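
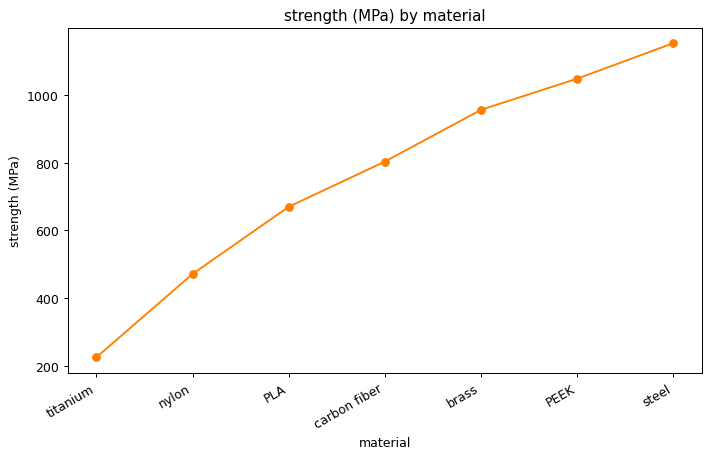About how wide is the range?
Max steel ≈ 1200, min titanium ≈ 200; range ≈ 1000.

≈ 1000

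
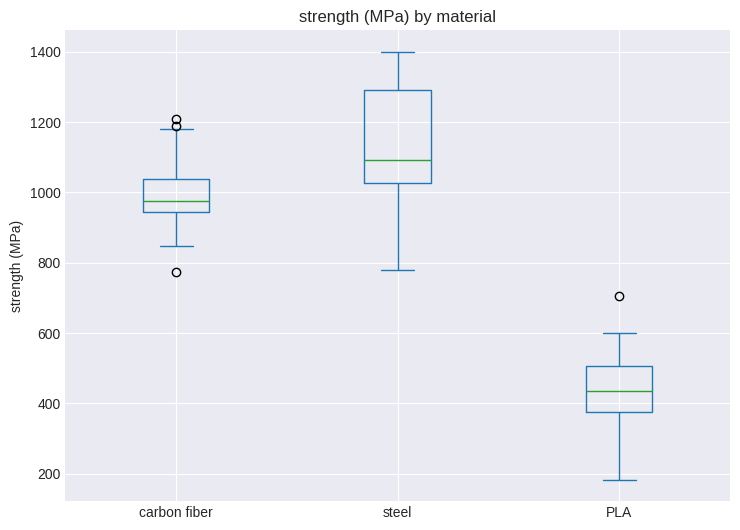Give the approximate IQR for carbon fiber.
Q3 ≈ 1000, Q1 ≈ 900; IQR ≈ 100.

≈ 100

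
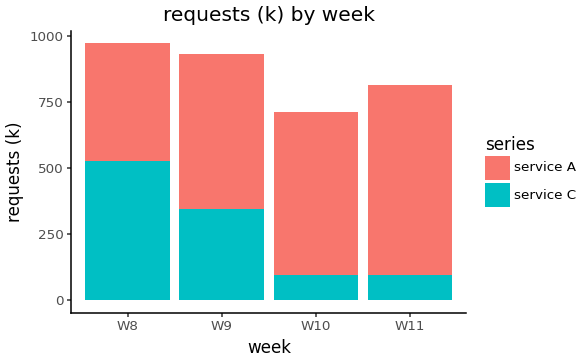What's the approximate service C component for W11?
≈ 100

service C top ≈ 100, bottom ≈ 0; segment ≈ 100.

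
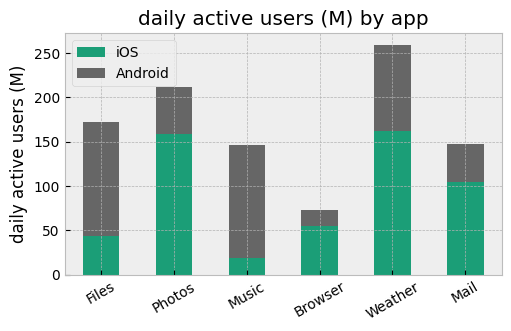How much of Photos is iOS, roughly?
iOS top ≈ 150, bottom ≈ 0; segment ≈ 150.

≈ 150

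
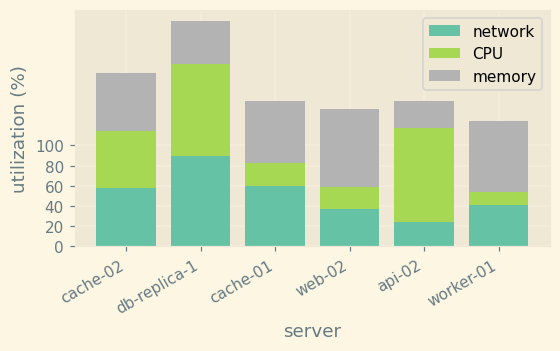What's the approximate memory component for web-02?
memory top ≈ 140, bottom ≈ 60; segment ≈ 80.

≈ 80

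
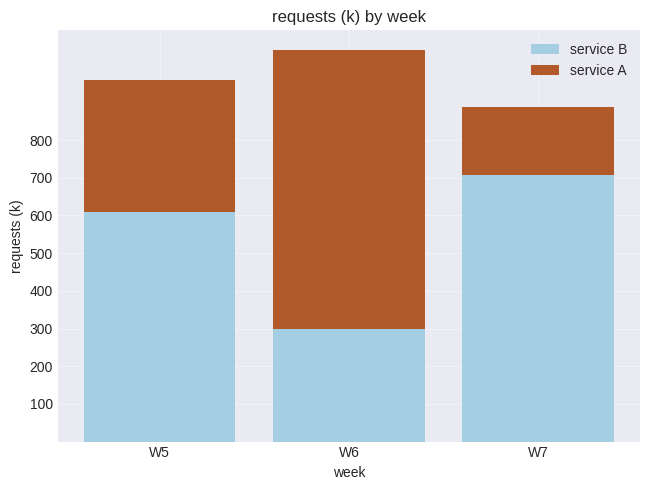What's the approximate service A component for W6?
≈ 700

service A top ≈ 1000, bottom ≈ 300; segment ≈ 700.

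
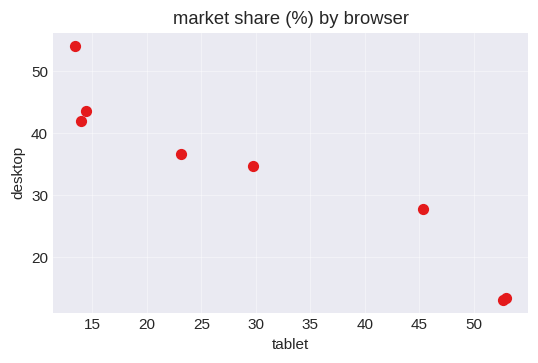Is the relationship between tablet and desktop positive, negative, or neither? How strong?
negative, strong

Points are negatively correlated; strong (|r| ≈ 1.0).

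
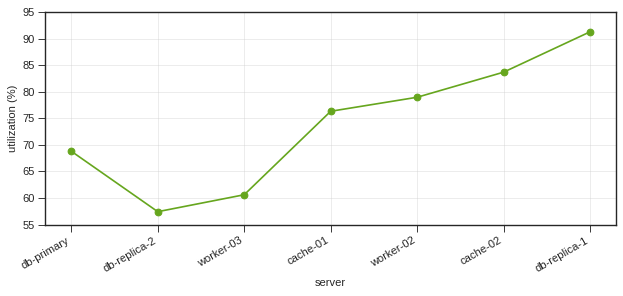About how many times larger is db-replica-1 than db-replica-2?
≈ 1.64×

db-replica-1 ≈ 90, db-replica-2 ≈ 55; 90/55 ≈ 1.64.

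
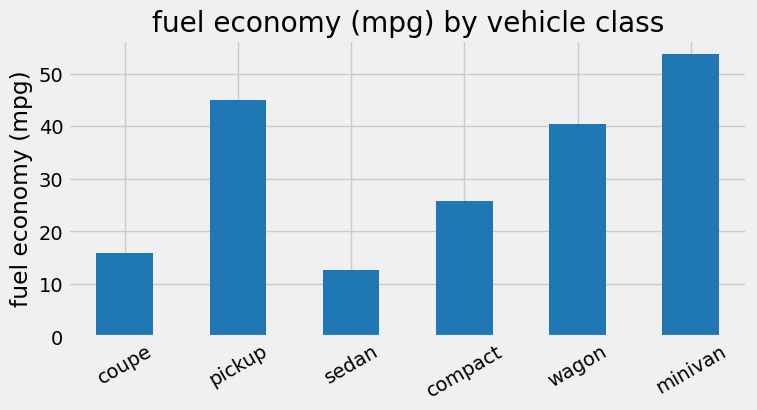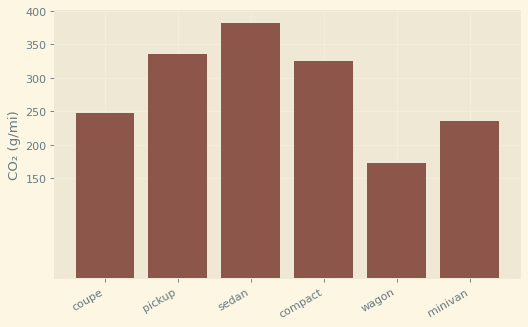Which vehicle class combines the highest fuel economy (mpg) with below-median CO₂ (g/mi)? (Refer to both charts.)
minivan

Chart 2 median CO₂ (g/mi) ≈ 300; below-median vehicle classes: coupe, wagon, minivan. Among those, minivan has the highest fuel economy (mpg) (≈ 55).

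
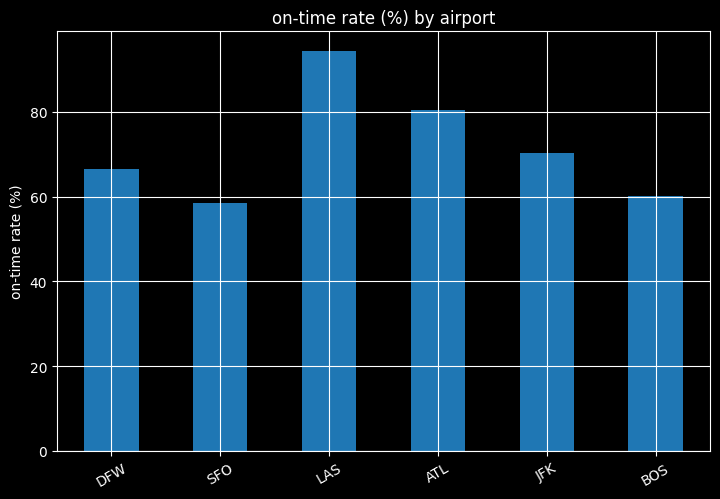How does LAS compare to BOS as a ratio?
≈ 1.5×

LAS ≈ 90, BOS ≈ 60; 90/60 ≈ 1.5.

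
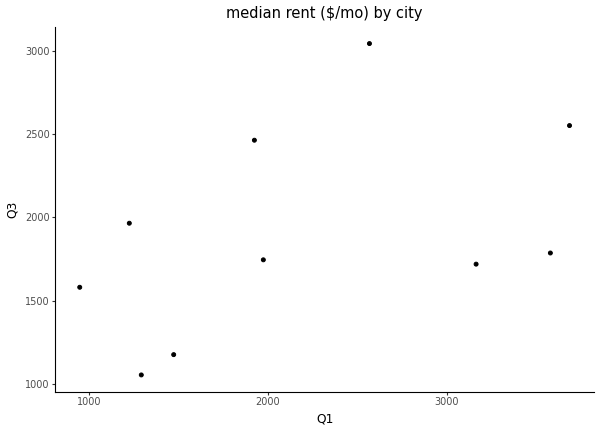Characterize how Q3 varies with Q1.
positive, moderate

Points are positively correlated; moderate (|r| ≈ 0.5).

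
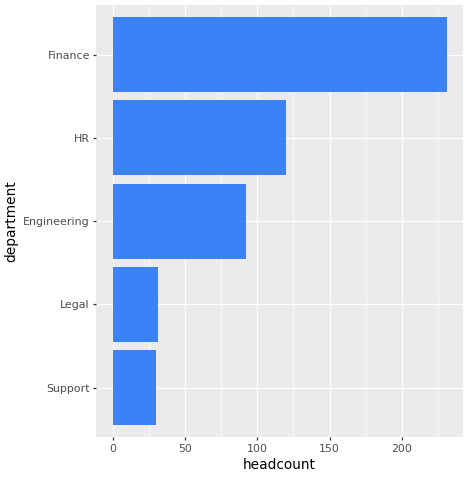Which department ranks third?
Engineering

Top 4: Finance ≈ 240, HR ≈ 120, Engineering ≈ 100, Legal ≈ 40.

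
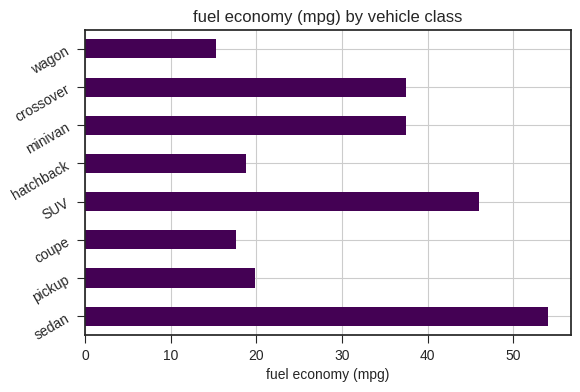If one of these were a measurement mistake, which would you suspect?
sedan

sedan ≈ 55; the rest sit between ≈ 15 and ≈ 45.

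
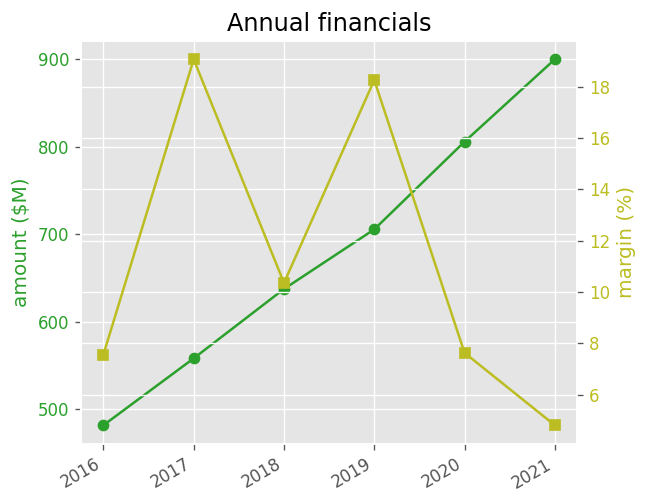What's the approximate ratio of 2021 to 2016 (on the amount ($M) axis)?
≈ 1.8×

2021 ≈ 900, 2016 ≈ 500; 900/500 ≈ 1.8.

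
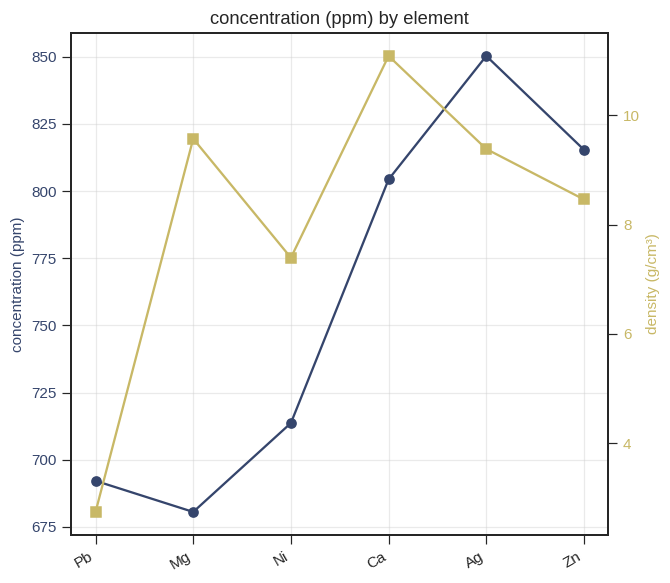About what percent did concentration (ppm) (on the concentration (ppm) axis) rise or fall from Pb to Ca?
≈ +14.3%

Pb ≈ 700, Ca ≈ 800; (800 − 700) / 700 ≈ +14.3%.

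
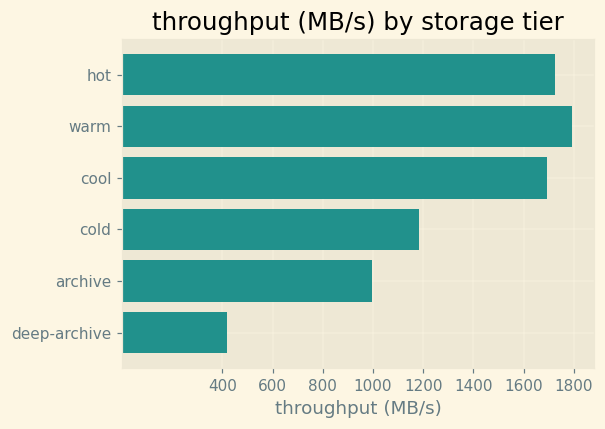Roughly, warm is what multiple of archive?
≈ 1.8×

warm ≈ 1800, archive ≈ 1000; 1800/1000 ≈ 1.8.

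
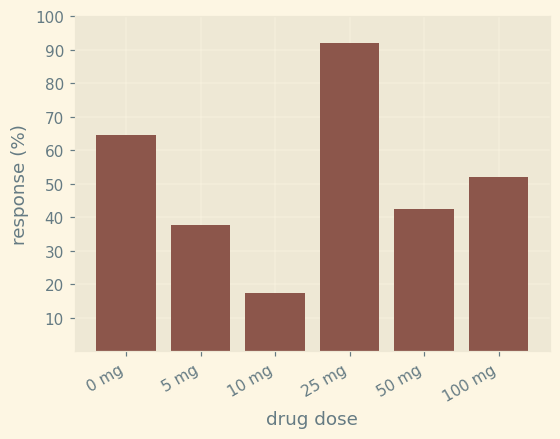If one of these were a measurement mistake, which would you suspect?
25 mg ≈ 90; the rest sit between ≈ 20 and ≈ 60.

25 mg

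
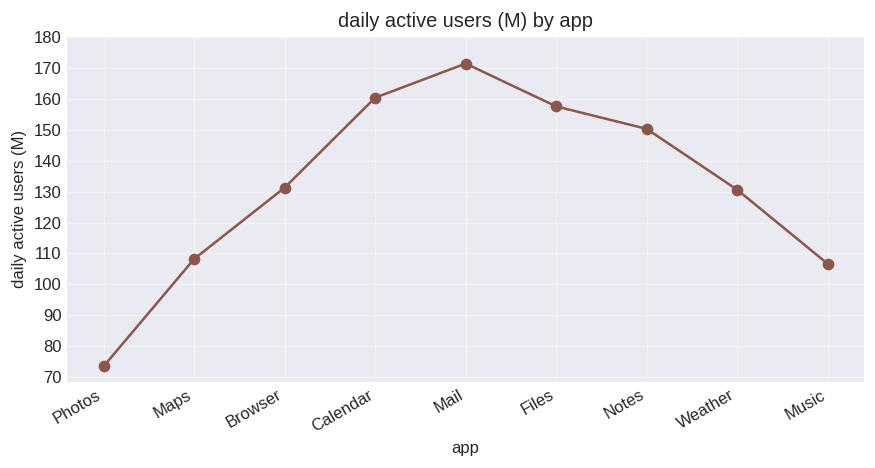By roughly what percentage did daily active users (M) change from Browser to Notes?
Browser ≈ 130, Notes ≈ 150; (150 − 130) / 130 ≈ +15.4%.

≈ +15.4%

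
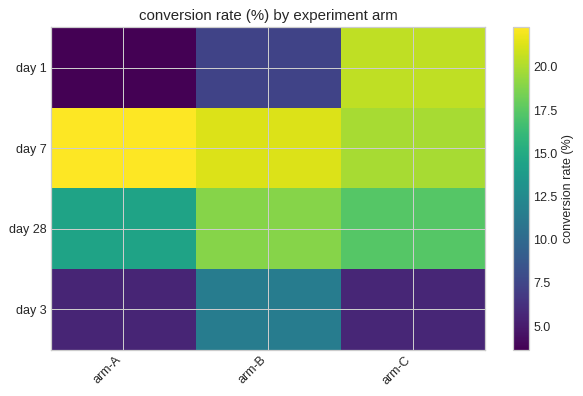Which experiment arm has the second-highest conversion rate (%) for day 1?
arm-B

Top 3 for day 1: arm-C ≈ 20, arm-B ≈ 8, arm-A ≈ 4.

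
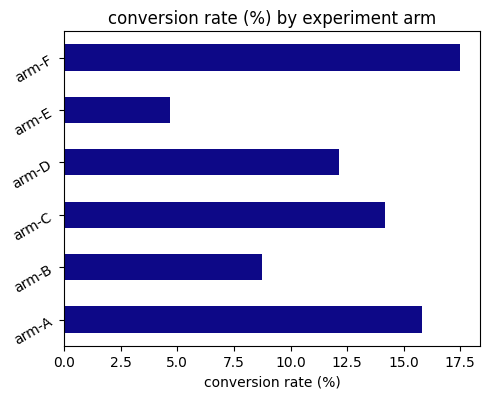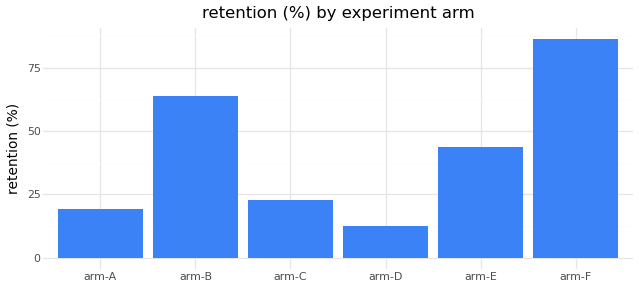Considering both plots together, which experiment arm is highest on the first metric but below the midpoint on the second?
Chart 2 median retention (%) ≈ 30; below-median experiment arms: arm-A, arm-C, arm-D. Among those, arm-A has the highest conversion rate (%) (≈ 16).

arm-A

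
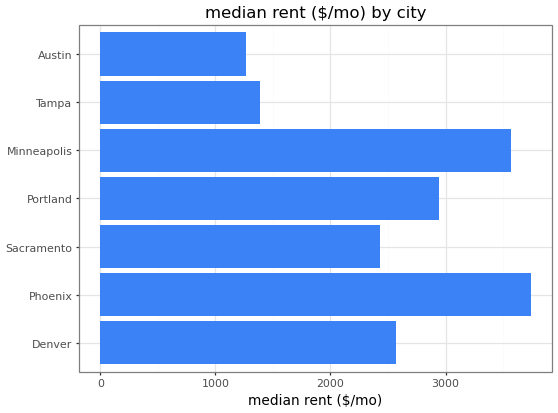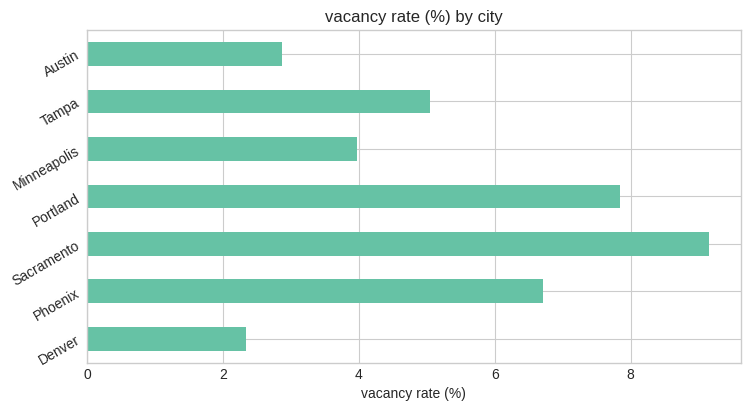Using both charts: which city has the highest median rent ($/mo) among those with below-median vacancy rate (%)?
Minneapolis

Chart 2 median vacancy rate (%) ≈ 5; below-median cities: Denver, Minneapolis, Austin. Among those, Minneapolis has the highest median rent ($/mo) (≈ 3500).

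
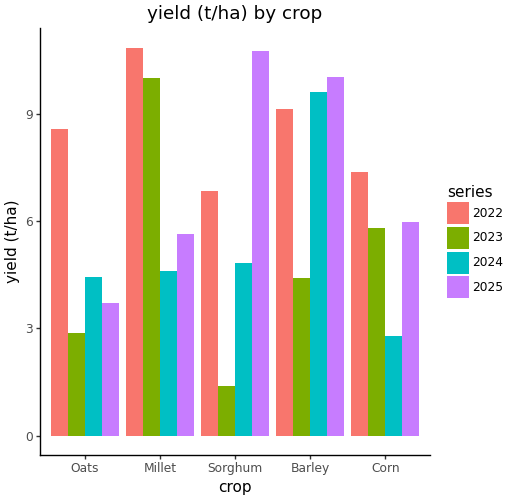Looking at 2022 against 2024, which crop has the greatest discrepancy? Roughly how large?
Millet, ≈ 6 t/ha

Millet: 2022 ≈ 11, 2024 ≈ 5 → gap ≈ 6. Next-largest (Corn) is only ≈ 4.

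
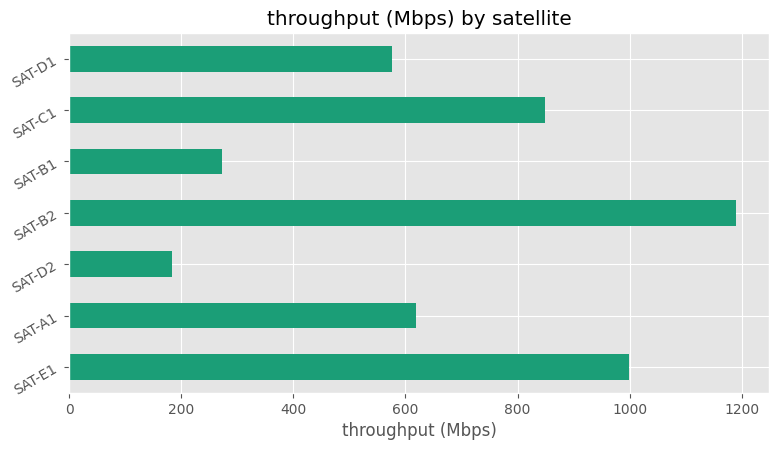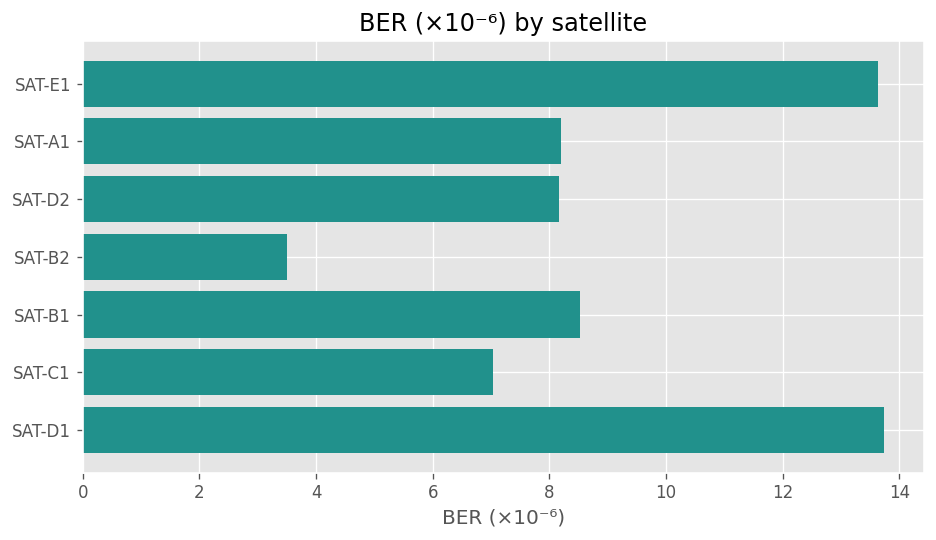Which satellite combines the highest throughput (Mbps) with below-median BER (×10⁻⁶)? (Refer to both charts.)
Chart 2 median BER (×10⁻⁶) ≈ 8; below-median satellites: SAT-D2, SAT-B2, SAT-C1. Among those, SAT-B2 has the highest throughput (Mbps) (≈ 1200).

SAT-B2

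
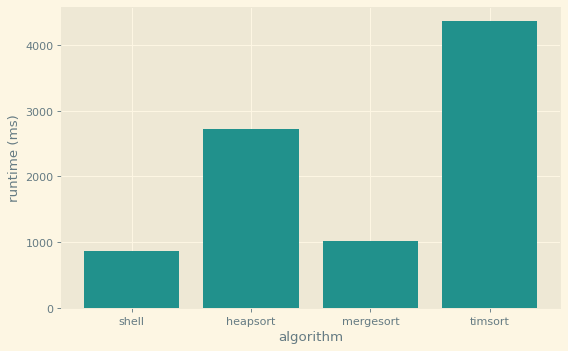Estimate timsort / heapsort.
≈ 1.8×

timsort ≈ 4500, heapsort ≈ 2500; 4500/2500 ≈ 1.8.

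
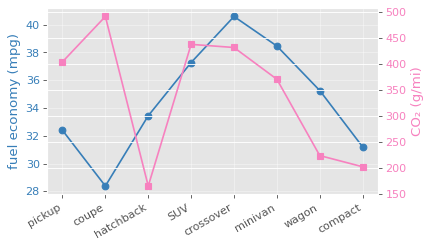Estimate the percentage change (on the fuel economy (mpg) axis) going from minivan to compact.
minivan ≈ 38, compact ≈ 32; (32 − 38) / 38 ≈ -15.8%.

≈ -15.8%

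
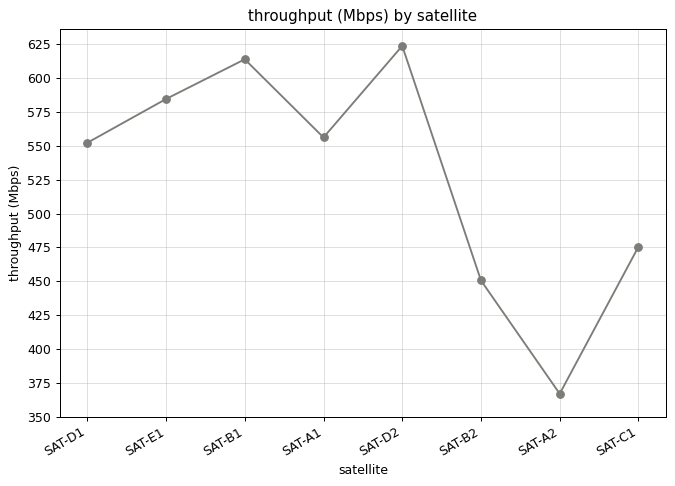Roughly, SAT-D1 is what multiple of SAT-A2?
≈ 1.47×

SAT-D1 ≈ 550, SAT-A2 ≈ 375; 550/375 ≈ 1.47.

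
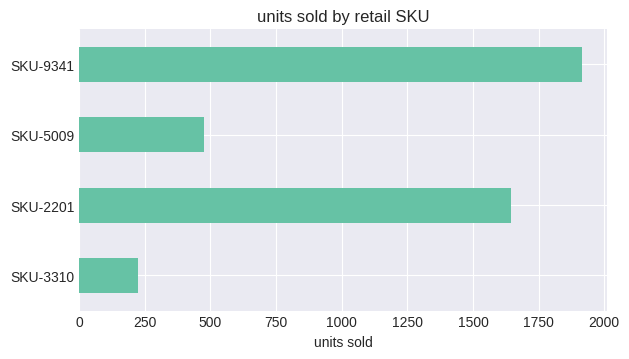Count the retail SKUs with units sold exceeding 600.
2

Above 600: SKU-2201, SKU-9341.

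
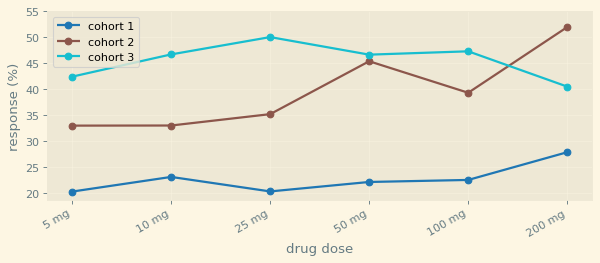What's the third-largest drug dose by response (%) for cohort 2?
Top 4 for cohort 2: 200 mg ≈ 50, 50 mg ≈ 45, 100 mg ≈ 40, 25 mg ≈ 35.

100 mg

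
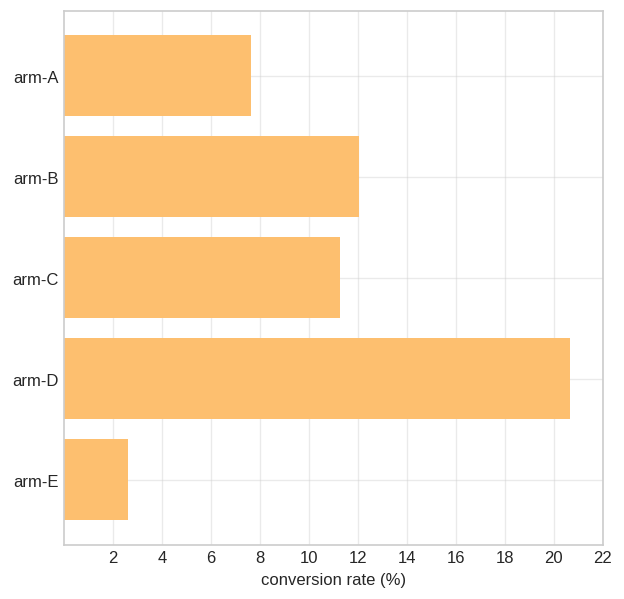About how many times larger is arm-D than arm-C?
arm-D ≈ 20, arm-C ≈ 12; 20/12 ≈ 1.67.

≈ 1.67×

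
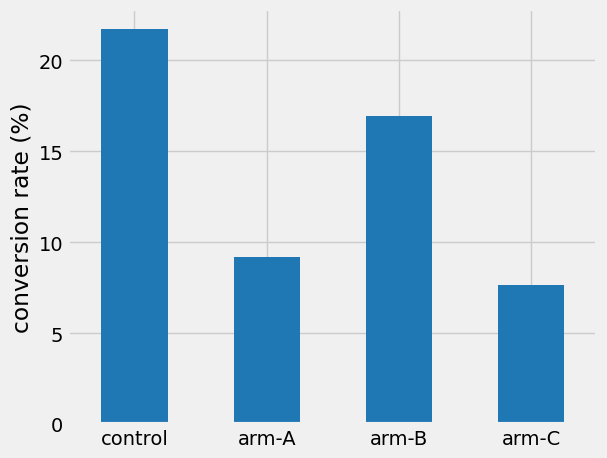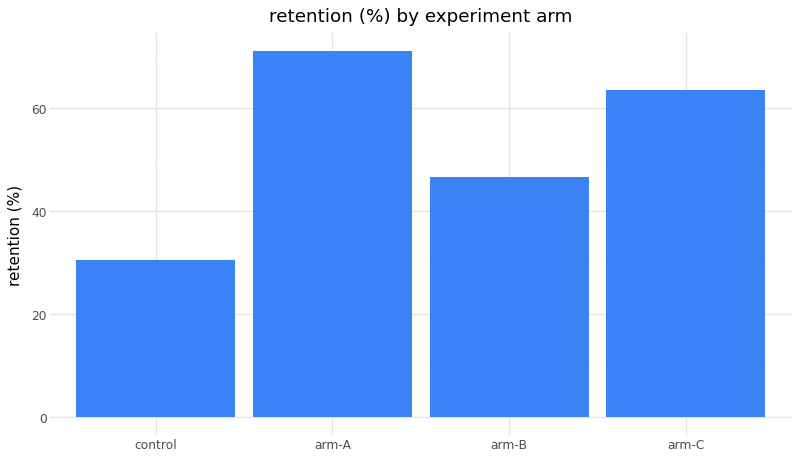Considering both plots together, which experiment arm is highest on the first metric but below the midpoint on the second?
control

Chart 2 median retention (%) ≈ 60; below-median experiment arms: control, arm-B. Among those, control has the highest conversion rate (%) (≈ 22).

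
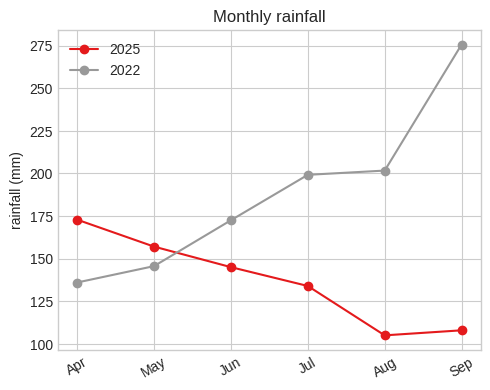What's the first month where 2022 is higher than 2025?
May: 2022 ≈ 140 vs 2025 ≈ 160 (not yet); Jun: 2022 ≈ 180 vs 2025 ≈ 140 (first crossover).

Jun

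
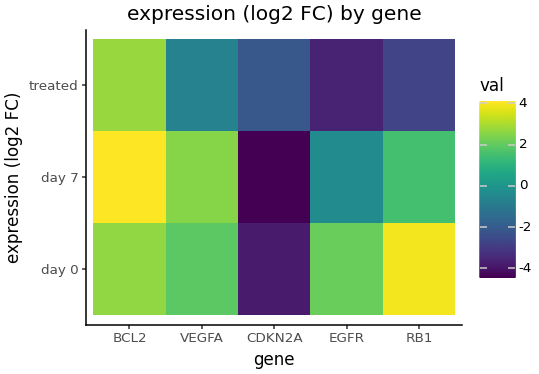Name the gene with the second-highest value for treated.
Top 3 for treated: BCL2 ≈ 3, VEGFA ≈ -1, CDKN2A ≈ -2.

VEGFA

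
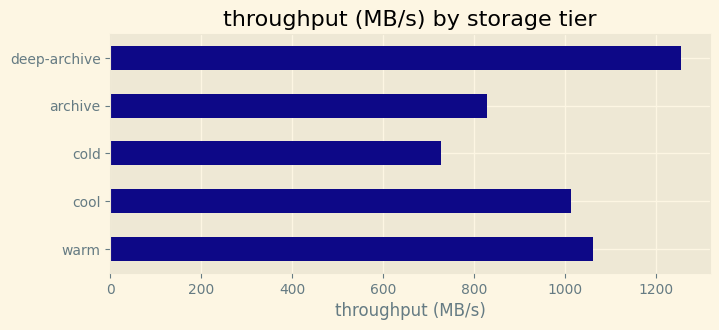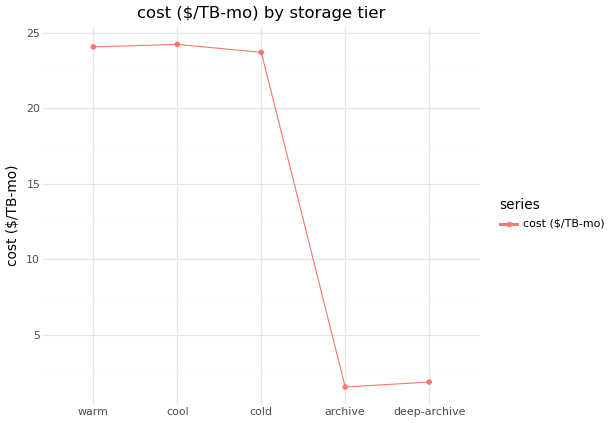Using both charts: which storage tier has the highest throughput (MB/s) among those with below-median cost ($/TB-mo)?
deep-archive

Chart 2 median cost ($/TB-mo) ≈ 25; below-median storage tiers: archive, deep-archive. Among those, deep-archive has the highest throughput (MB/s) (≈ 1200).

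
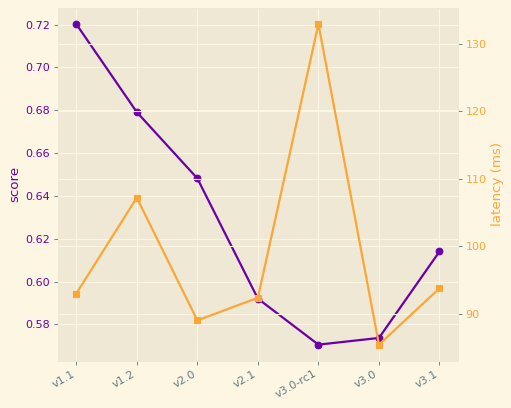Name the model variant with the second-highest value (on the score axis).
Top 3 (on the score axis): v1.1 ≈ 0.72, v1.2 ≈ 0.68, v2.0 ≈ 0.64.

v1.2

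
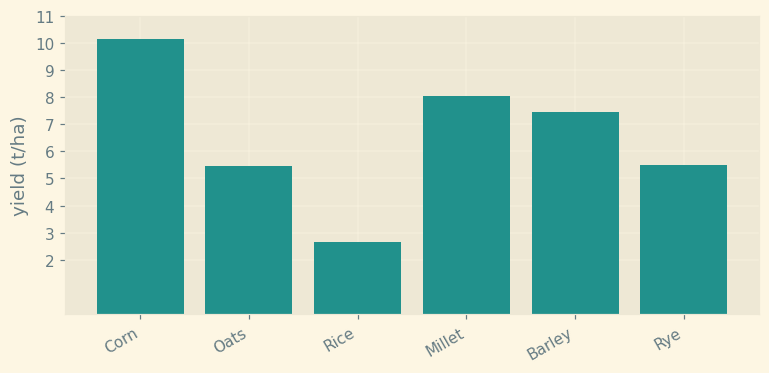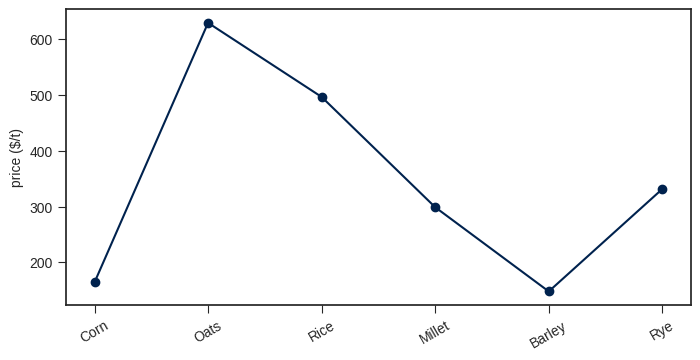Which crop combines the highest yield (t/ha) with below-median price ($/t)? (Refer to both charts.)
Corn

Chart 2 median price ($/t) ≈ 300; below-median crops: Corn, Millet, Barley. Among those, Corn has the highest yield (t/ha) (≈ 10).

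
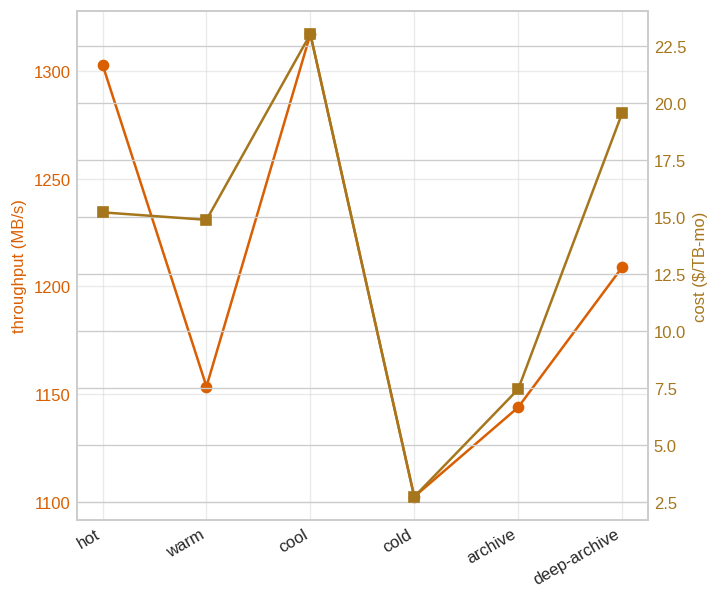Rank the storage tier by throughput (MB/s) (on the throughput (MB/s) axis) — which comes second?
Top 3 (on the throughput (MB/s) axis): cool ≈ 1320, hot ≈ 1300, deep-archive ≈ 1200.

hot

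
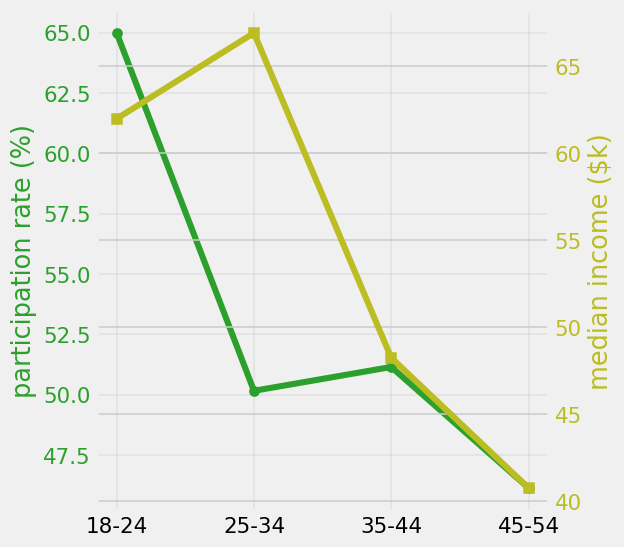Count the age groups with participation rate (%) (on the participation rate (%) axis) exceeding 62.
1

Above 62: 18-24.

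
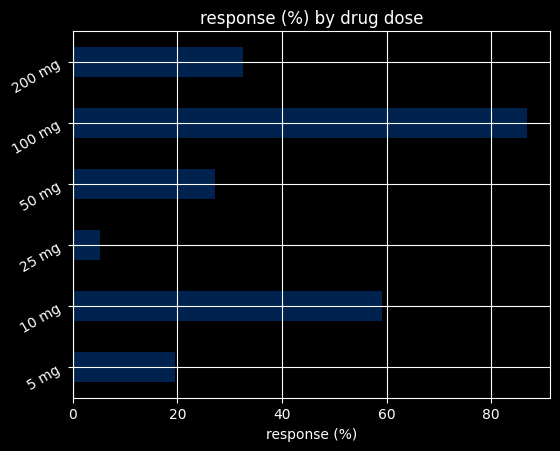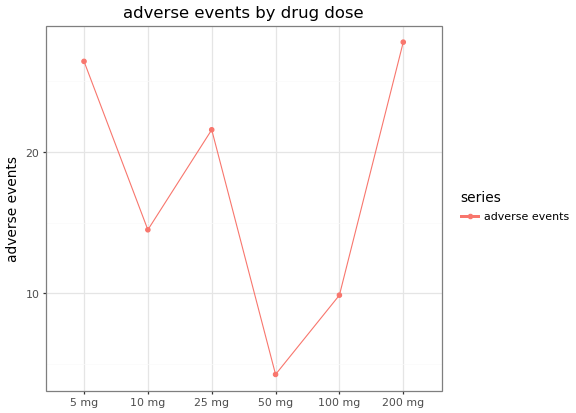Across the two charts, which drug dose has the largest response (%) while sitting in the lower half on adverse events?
100 mg

Chart 2 median adverse events ≈ 20; below-median drug doses: 10 mg, 50 mg, 100 mg. Among those, 100 mg has the highest response (%) (≈ 90).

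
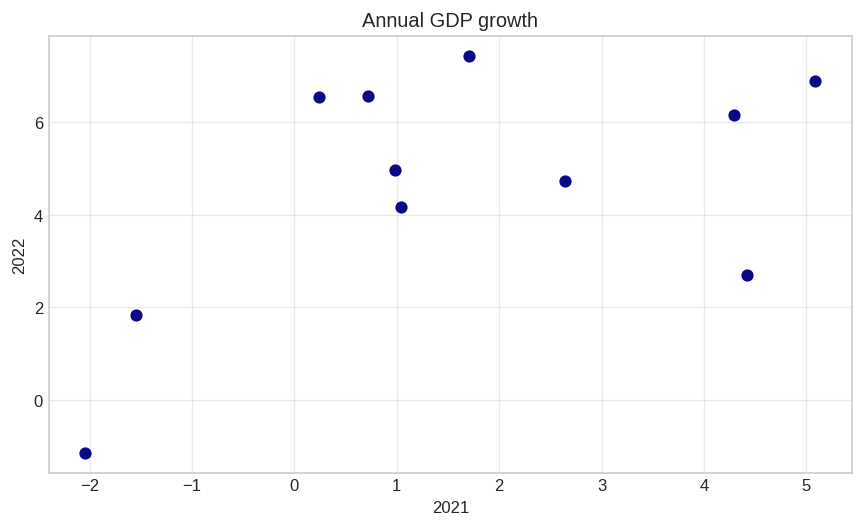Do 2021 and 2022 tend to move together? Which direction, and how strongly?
positive, moderate

Points are positively correlated; moderate (|r| ≈ 0.5).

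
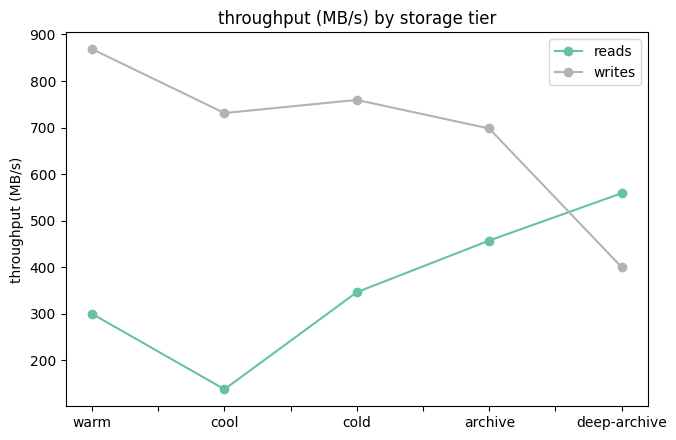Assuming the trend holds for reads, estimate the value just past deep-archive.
Last three: 300, 500, 600 → slope ≈ 150/step → next ≈ 750.

≈ 750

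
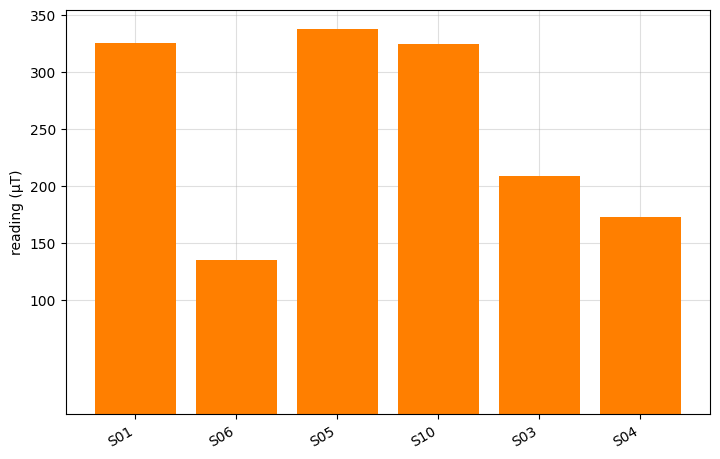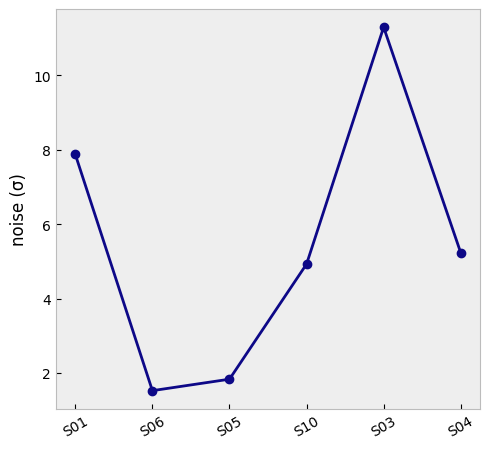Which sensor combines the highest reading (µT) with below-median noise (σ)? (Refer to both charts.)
S05

Chart 2 median noise (σ) ≈ 6; below-median sensors: S06, S05, S10. Among those, S05 has the highest reading (µT) (≈ 350).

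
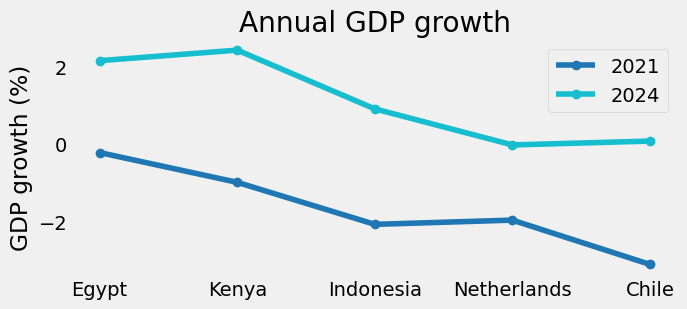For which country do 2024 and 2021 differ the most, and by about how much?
Kenya, ≈ 3.5 %

Kenya: 2024 ≈ 2.5, 2021 ≈ -1.0 → gap ≈ 3.5. Next-largest (Chile) is only ≈ 3.0.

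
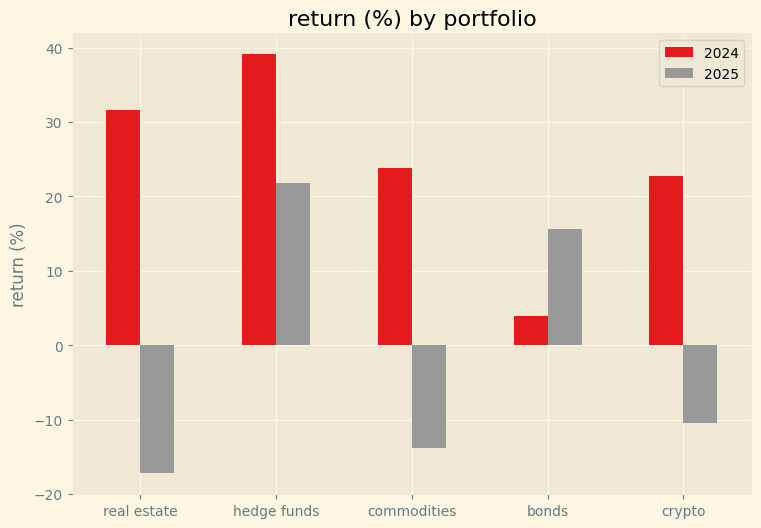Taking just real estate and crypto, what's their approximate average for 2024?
(30 + 25) / 2 ≈ 28.

≈ 28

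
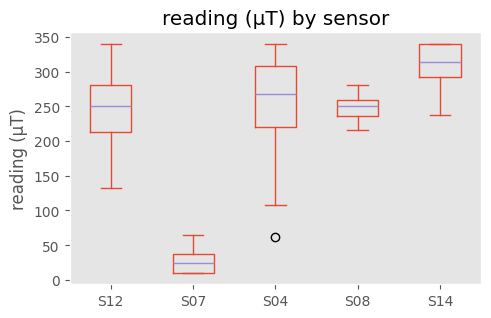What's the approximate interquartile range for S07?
≈ 25

Q3 ≈ 25, Q1 ≈ 0; IQR ≈ 25.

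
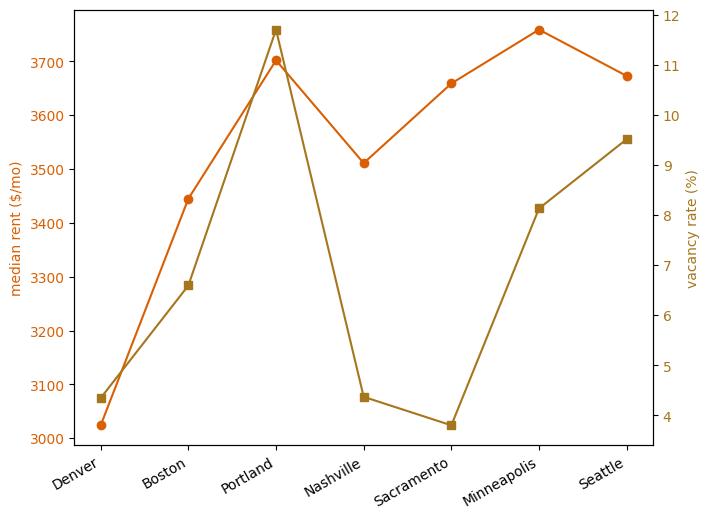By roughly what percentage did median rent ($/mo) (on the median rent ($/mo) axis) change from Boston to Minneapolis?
Boston ≈ 3400, Minneapolis ≈ 3800; (3800 − 3400) / 3400 ≈ +11.8%.

≈ +11.8%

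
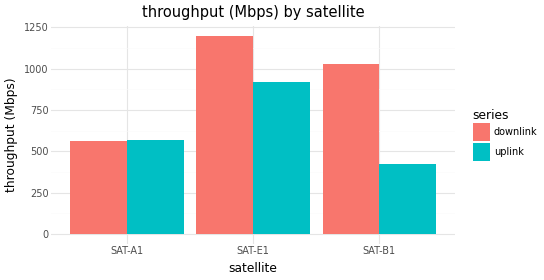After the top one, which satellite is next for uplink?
Top 3 for uplink: SAT-E1 ≈ 900, SAT-A1 ≈ 600, SAT-B1 ≈ 400.

SAT-A1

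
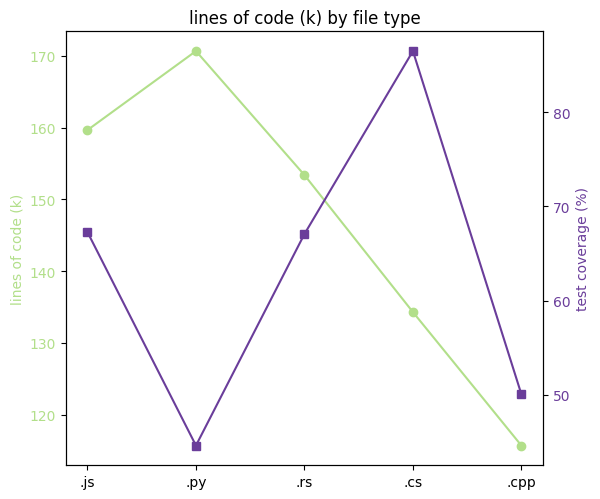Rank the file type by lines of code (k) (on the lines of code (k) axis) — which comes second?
.js

Top 3 (on the lines of code (k) axis): .py ≈ 170, .js ≈ 160, .rs ≈ 155.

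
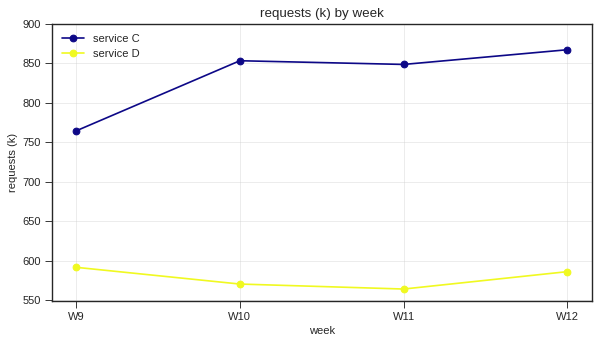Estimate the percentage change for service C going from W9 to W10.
W9 ≈ 750, W10 ≈ 850; (850 − 750) / 750 ≈ +13.3%.

≈ +13.3%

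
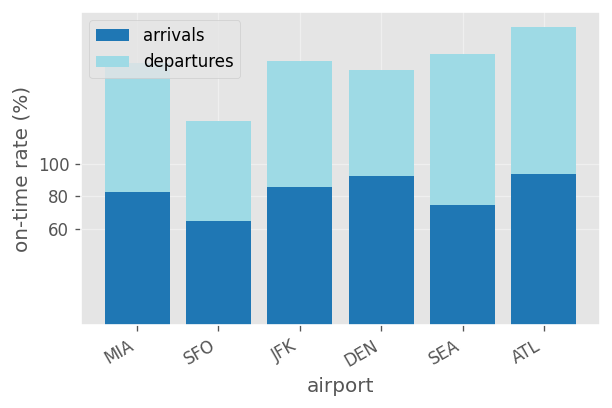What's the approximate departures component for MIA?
departures top ≈ 160, bottom ≈ 80; segment ≈ 80.

≈ 80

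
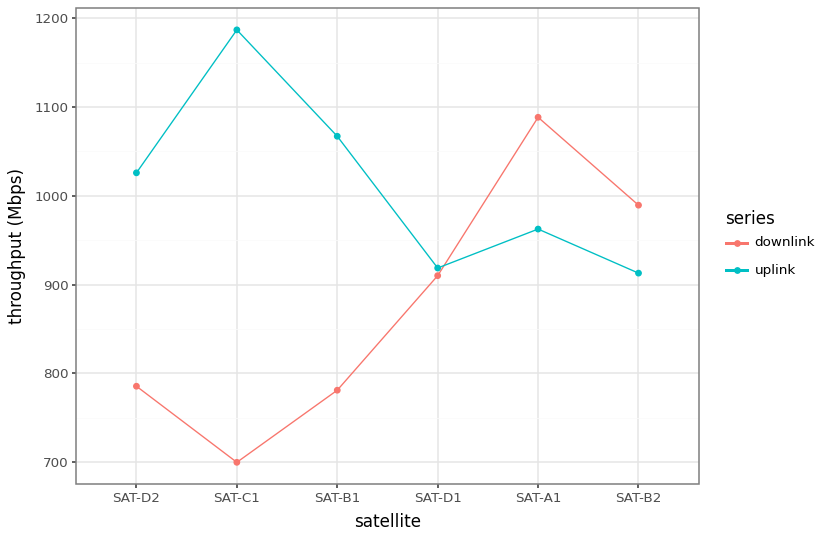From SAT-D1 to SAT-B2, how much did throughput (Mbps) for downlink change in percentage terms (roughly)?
≈ +11.1%

SAT-D1 ≈ 900, SAT-B2 ≈ 1000; (1000 − 900) / 900 ≈ +11.1%.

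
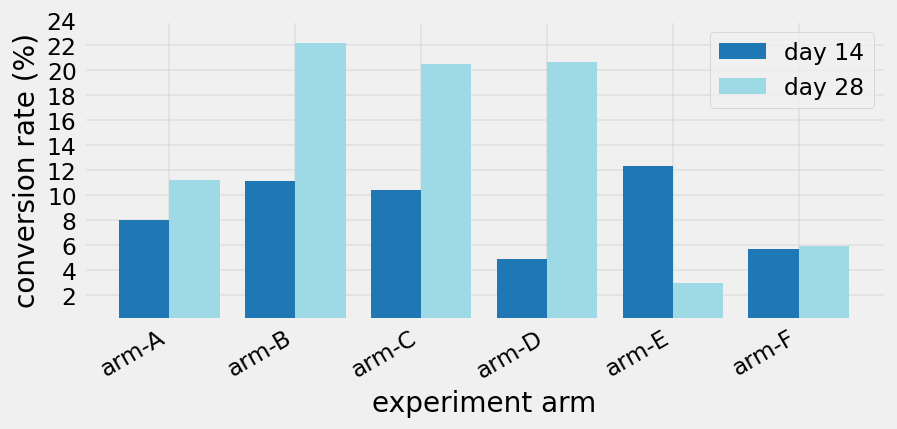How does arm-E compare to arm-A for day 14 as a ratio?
≈ 1.5×

arm-E ≈ 12, arm-A ≈ 8; 12/8 ≈ 1.5.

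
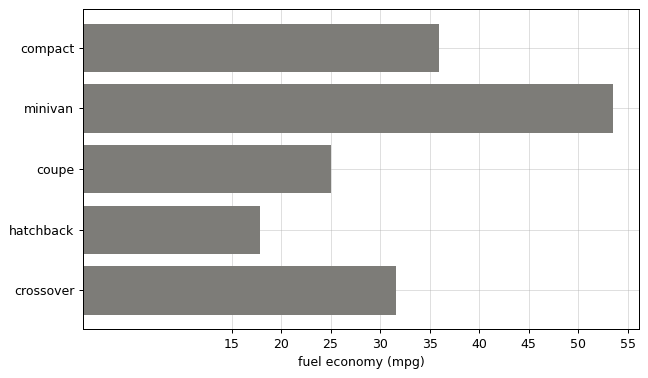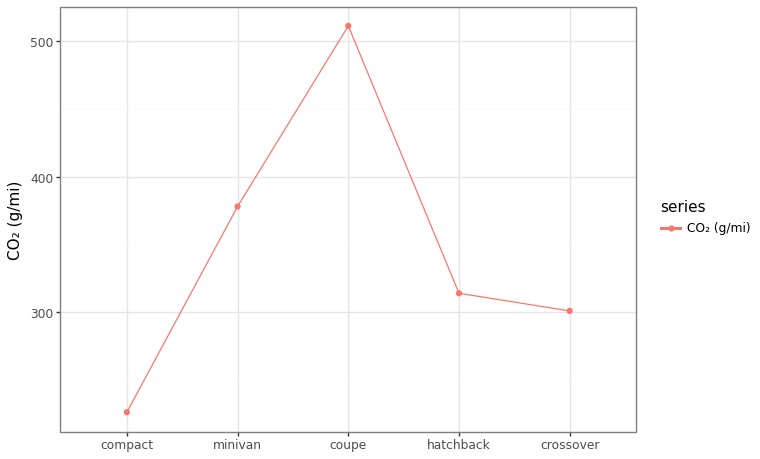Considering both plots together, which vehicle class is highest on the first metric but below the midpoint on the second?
compact

Chart 2 median CO₂ (g/mi) ≈ 300; below-median vehicle classes: compact, crossover. Among those, compact has the highest fuel economy (mpg) (≈ 35).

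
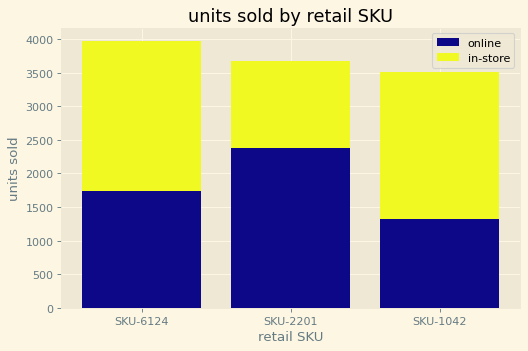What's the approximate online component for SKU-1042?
≈ 1500

online top ≈ 1500, bottom ≈ 0; segment ≈ 1500.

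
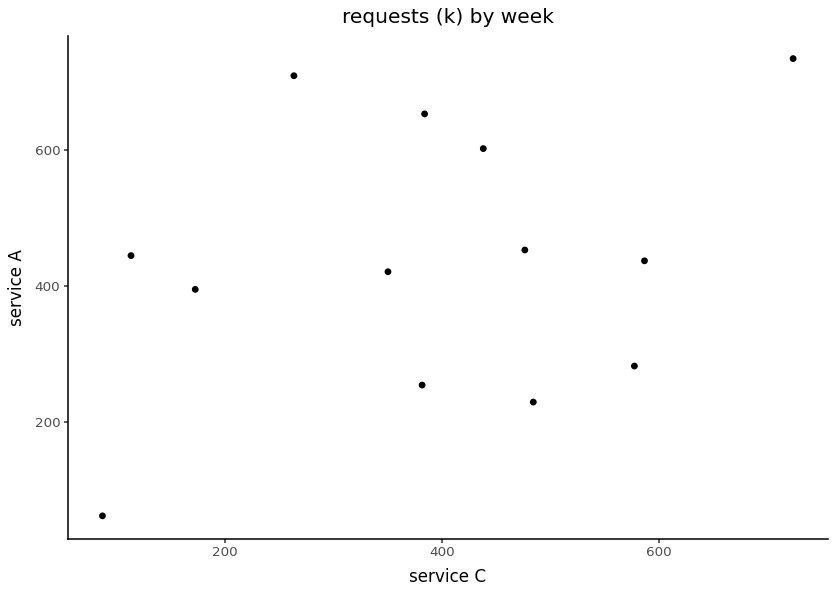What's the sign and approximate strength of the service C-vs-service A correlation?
Points are positively correlated; weak (|r| ≈ 0.3).

positive, weak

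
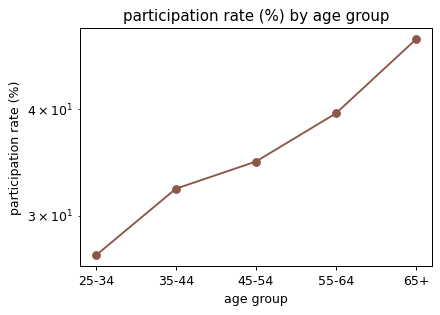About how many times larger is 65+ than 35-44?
≈ 1.5×

65+ ≈ 48, 35-44 ≈ 32; 48/32 ≈ 1.5.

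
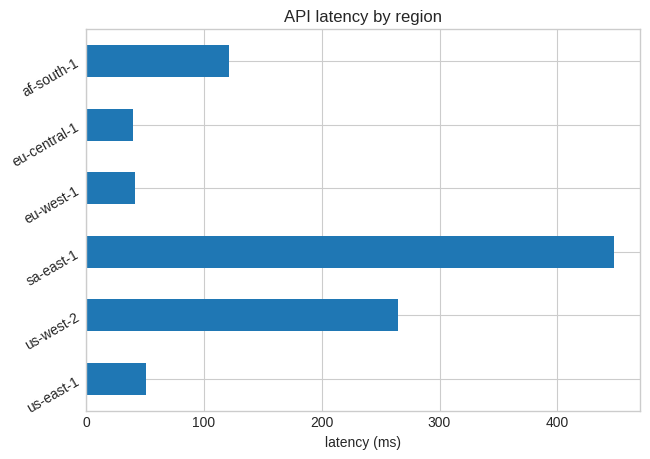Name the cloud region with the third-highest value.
af-south-1

Top 4: sa-east-1 ≈ 450, us-west-2 ≈ 250, af-south-1 ≈ 100, us-east-1 ≈ 50.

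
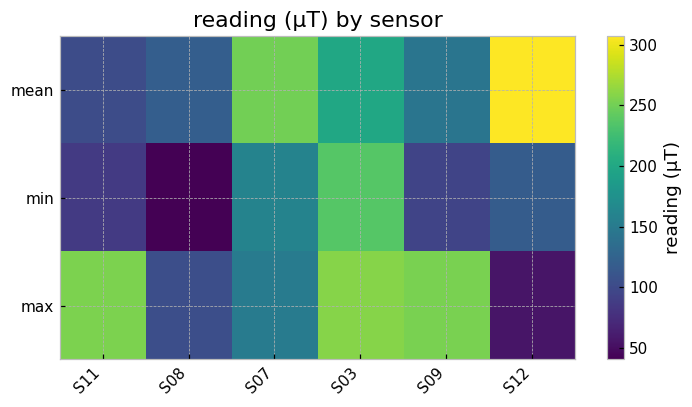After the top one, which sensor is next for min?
Top 3 for min: S03 ≈ 225, S07 ≈ 150, S12 ≈ 125.

S07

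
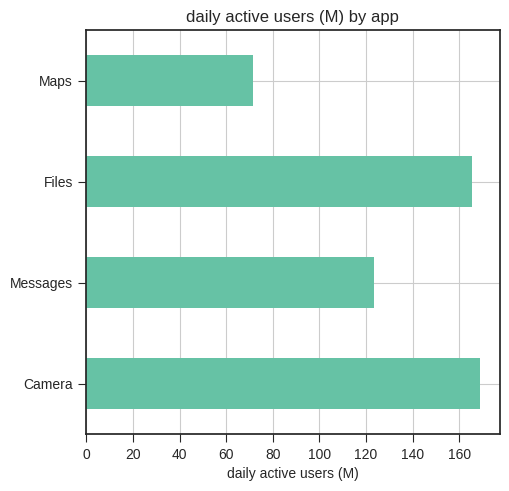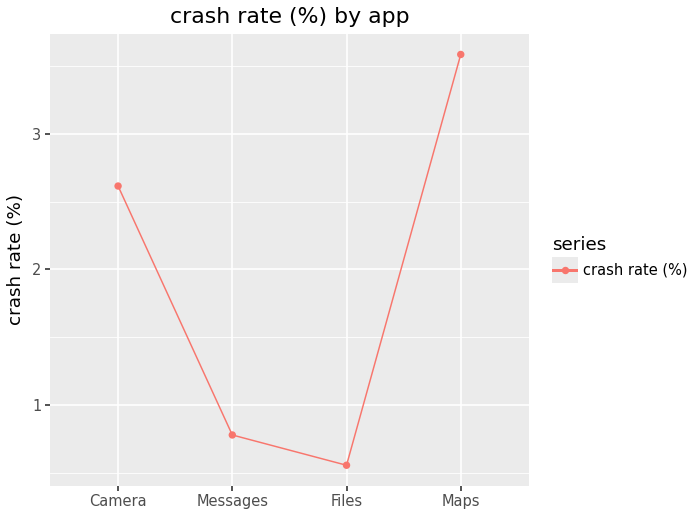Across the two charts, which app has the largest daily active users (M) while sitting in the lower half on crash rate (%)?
Chart 2 median crash rate (%) ≈ 1.5; below-median apps: Messages, Files. Among those, Files has the highest daily active users (M) (≈ 160).

Files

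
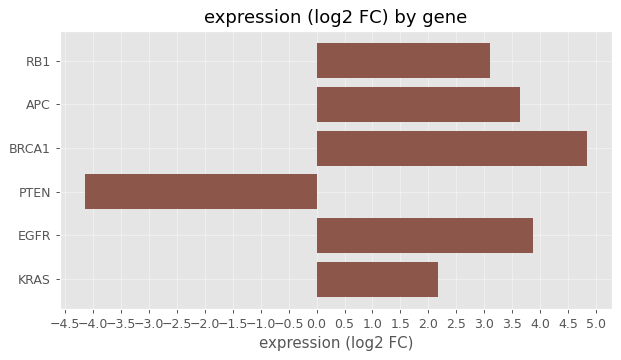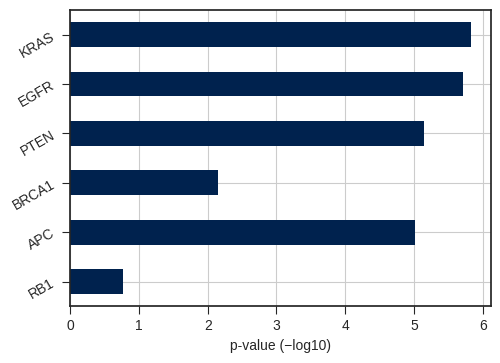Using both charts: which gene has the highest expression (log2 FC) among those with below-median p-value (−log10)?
BRCA1

Chart 2 median p-value (−log10) ≈ 5; below-median genes: RB1, APC, BRCA1. Among those, BRCA1 has the highest expression (log2 FC) (≈ 5).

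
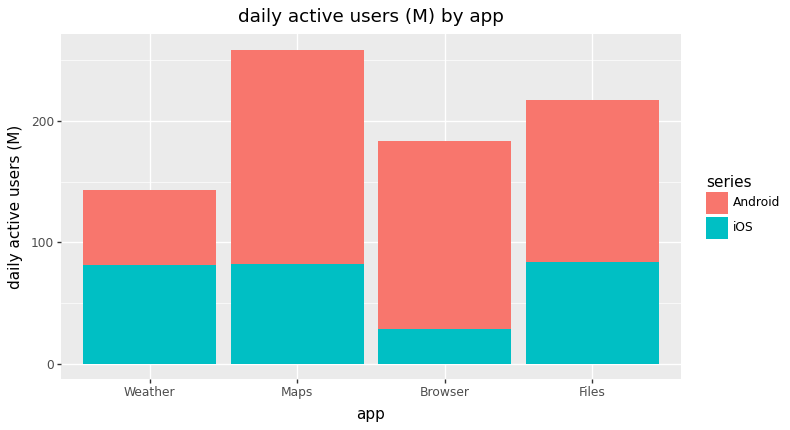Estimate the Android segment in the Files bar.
≈ 150

Android top ≈ 225, bottom ≈ 75; segment ≈ 150.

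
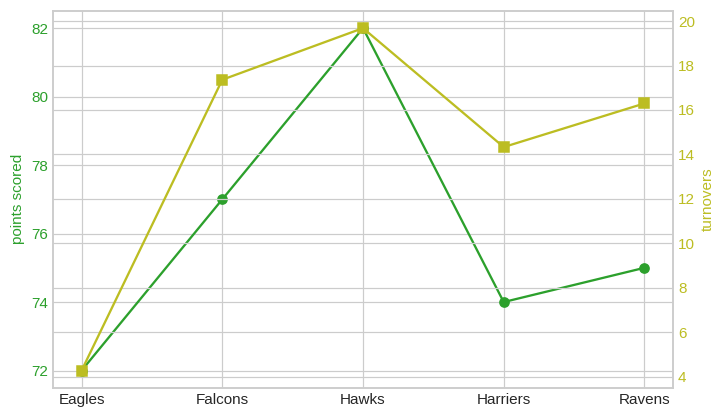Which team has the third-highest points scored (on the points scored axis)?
Top 4 (on the points scored axis): Hawks ≈ 82, Falcons ≈ 77, Ravens ≈ 75, Harriers ≈ 74.

Ravens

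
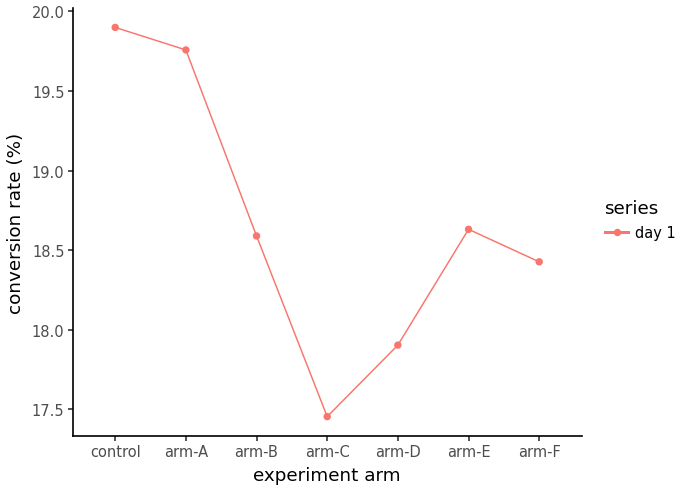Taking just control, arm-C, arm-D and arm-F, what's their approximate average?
≈ 18.5

(20.0 + 17.5 + 18.0 + 18.5) / 4 ≈ 18.5.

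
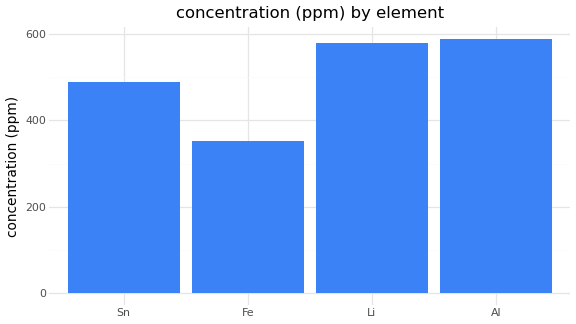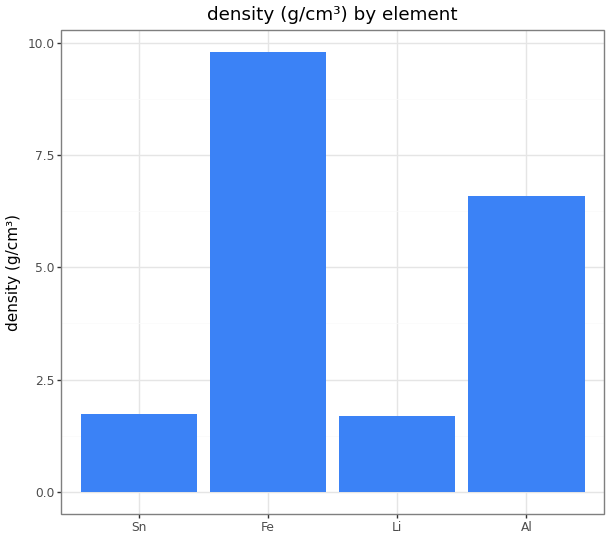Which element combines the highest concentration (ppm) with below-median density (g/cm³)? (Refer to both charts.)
Chart 2 median density (g/cm³) ≈ 4; below-median elements: Sn, Li. Among those, Li has the highest concentration (ppm) (≈ 600).

Li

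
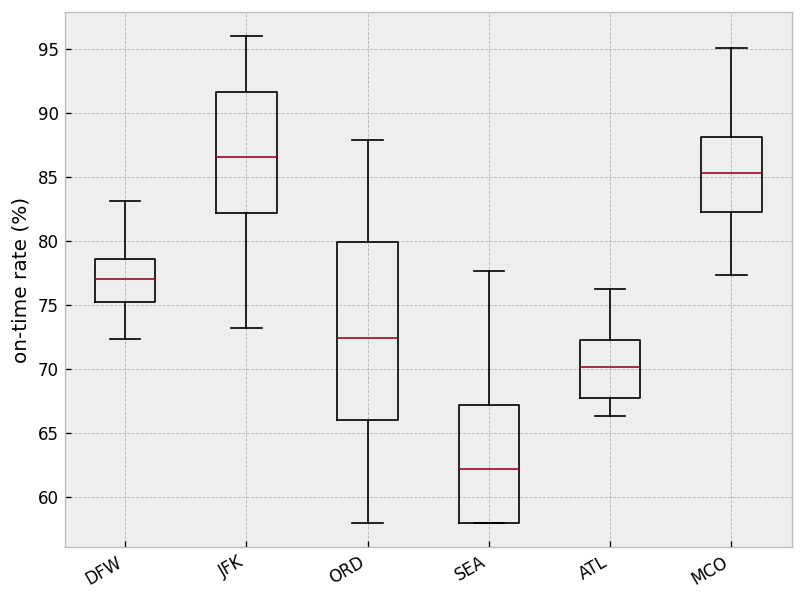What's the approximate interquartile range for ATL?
Q3 ≈ 72, Q1 ≈ 68; IQR ≈ 4.

≈ 4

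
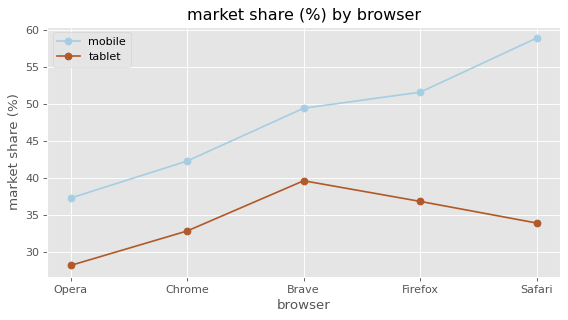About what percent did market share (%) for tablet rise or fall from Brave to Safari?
Brave ≈ 40, Safari ≈ 35; (35 − 40) / 40 ≈ -12.5%.

≈ -12.5%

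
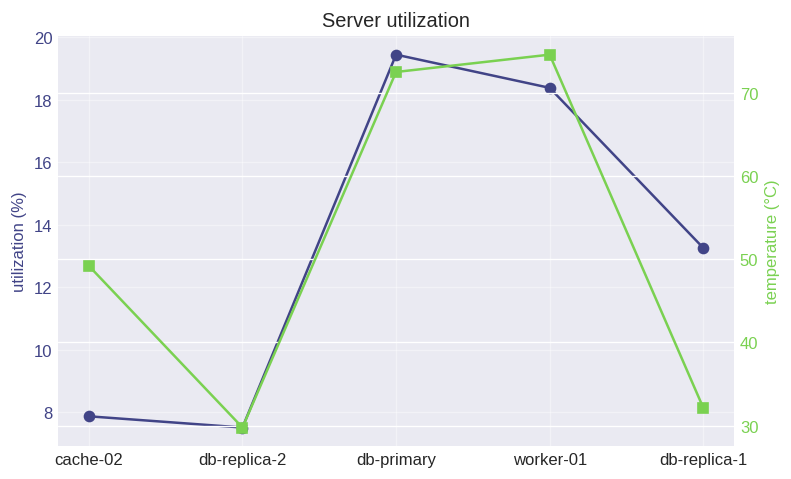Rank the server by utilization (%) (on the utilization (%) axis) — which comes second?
Top 3 (on the utilization (%) axis): db-primary ≈ 19, worker-01 ≈ 18, db-replica-1 ≈ 13.

worker-01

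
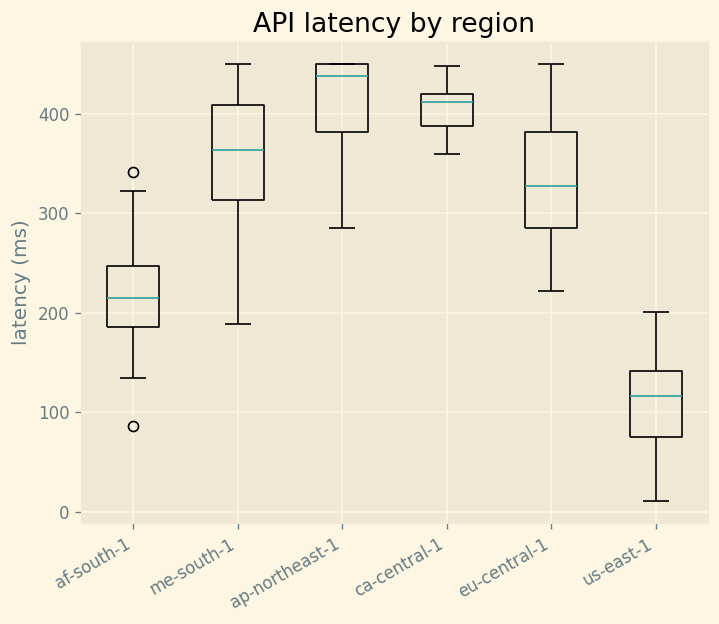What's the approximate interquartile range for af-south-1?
≈ 50

Q3 ≈ 250, Q1 ≈ 200; IQR ≈ 50.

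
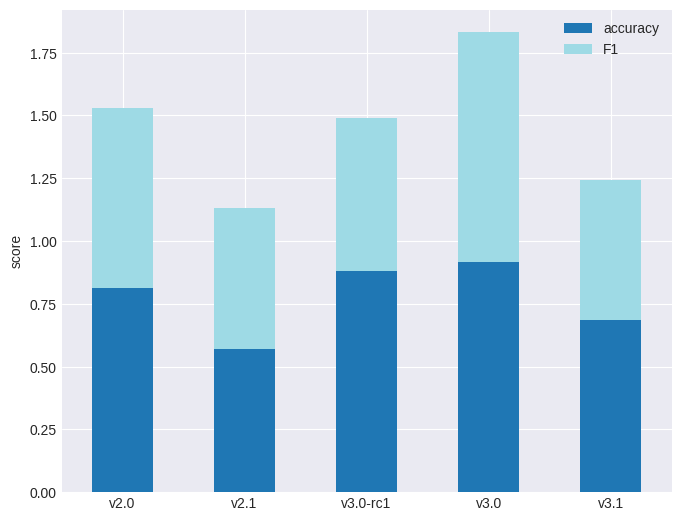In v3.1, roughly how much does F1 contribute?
≈ 0.6

F1 top ≈ 1.2, bottom ≈ 0.6; segment ≈ 0.6.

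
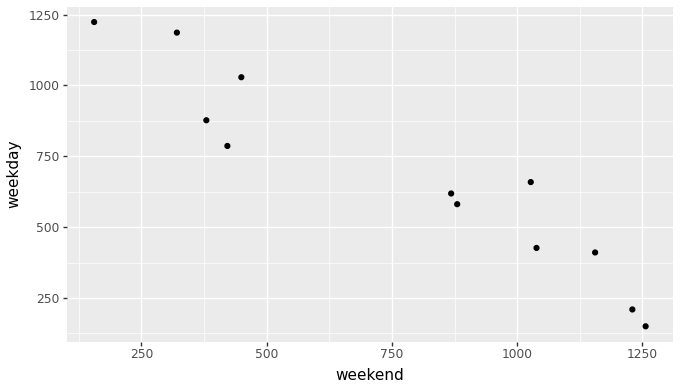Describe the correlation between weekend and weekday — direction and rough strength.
Points are negatively correlated; strong (|r| ≈ 0.9).

negative, strong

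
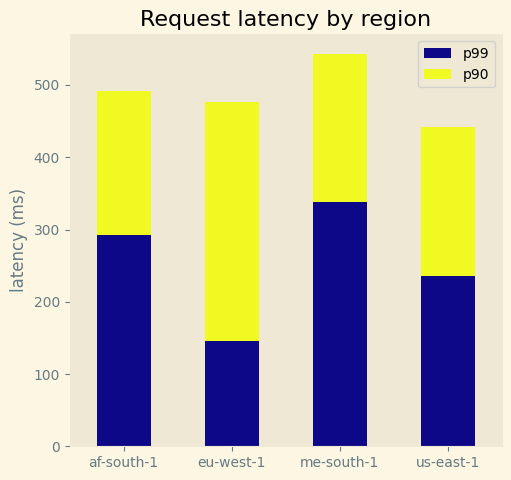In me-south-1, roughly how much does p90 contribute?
≈ 200

p90 top ≈ 550, bottom ≈ 350; segment ≈ 200.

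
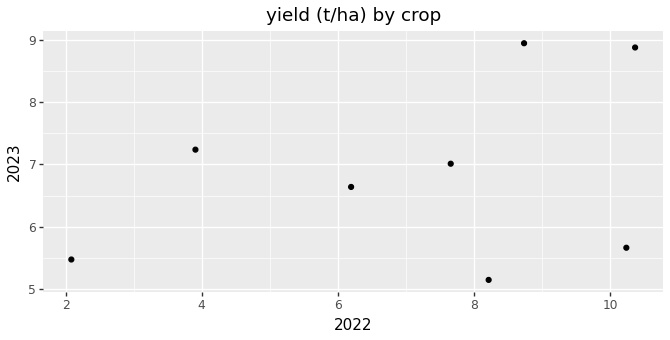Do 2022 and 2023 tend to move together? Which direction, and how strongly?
positive, weak

Points are positively correlated; weak (|r| ≈ 0.3).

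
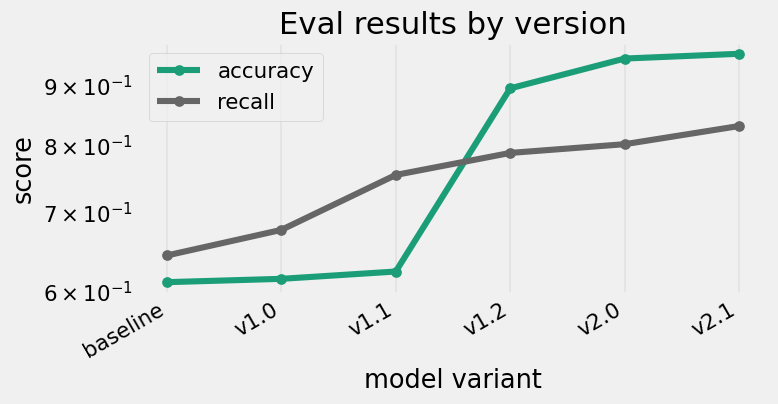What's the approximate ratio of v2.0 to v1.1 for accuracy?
v2.0 ≈ 0.95, v1.1 ≈ 0.60; 0.95/0.60 ≈ 1.58.

≈ 1.58×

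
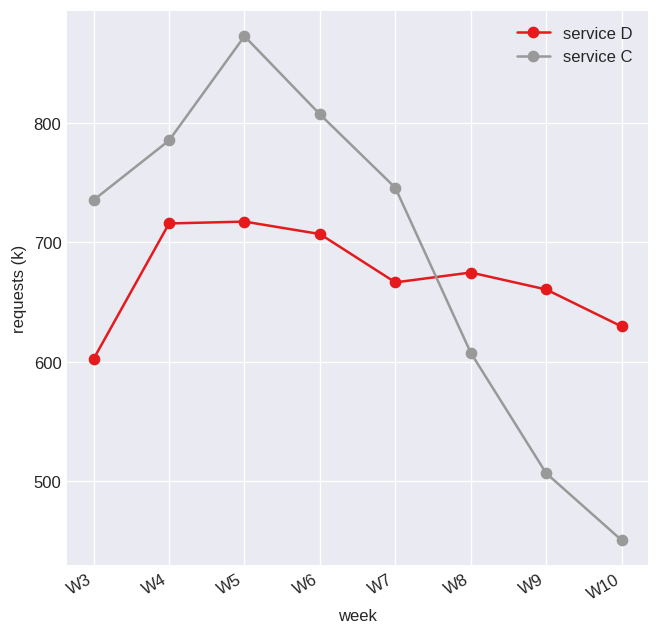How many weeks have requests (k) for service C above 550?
Above 550: W3, W4, W5, W6, W7, W8.

6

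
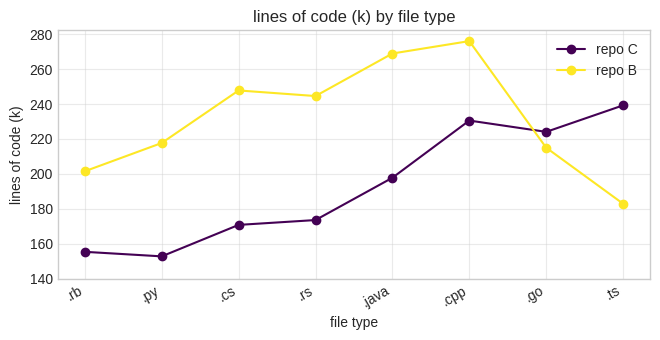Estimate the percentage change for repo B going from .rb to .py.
.rb ≈ 200, .py ≈ 220; (220 − 200) / 200 ≈ +10%.

≈ +10%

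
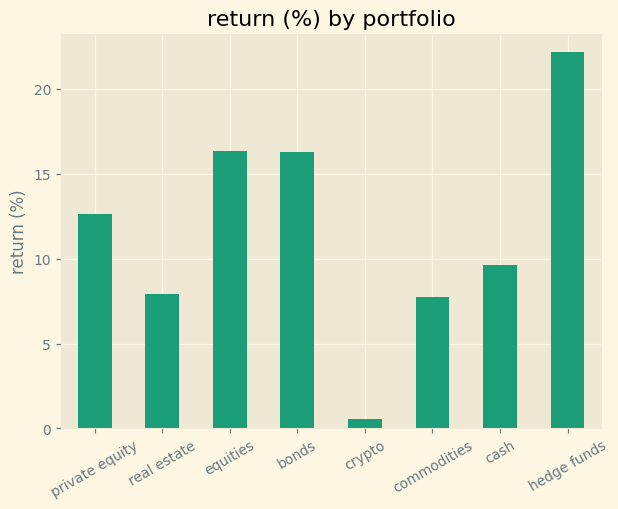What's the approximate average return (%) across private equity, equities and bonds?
(12 + 16 + 16) / 3 ≈ 15.

≈ 15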